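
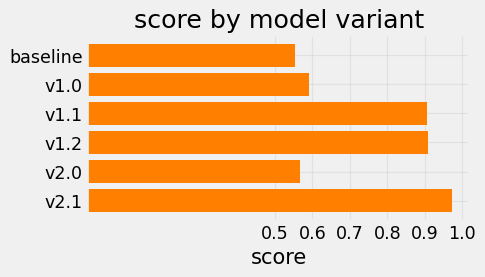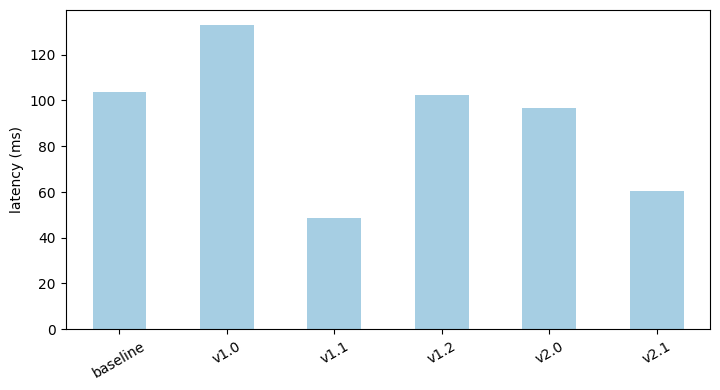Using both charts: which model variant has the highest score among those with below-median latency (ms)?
Chart 2 median latency (ms) ≈ 100; below-median model variants: v1.1, v2.0, v2.1. Among those, v2.1 has the highest score (≈ 1).

v2.1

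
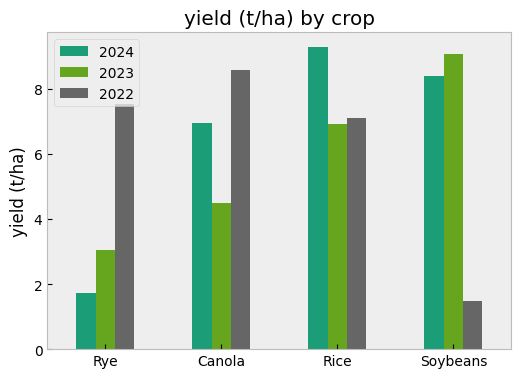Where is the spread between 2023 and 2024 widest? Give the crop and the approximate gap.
Canola, ≈ 3 t/ha

Canola: 2023 ≈ 4, 2024 ≈ 7 → gap ≈ 3. Next-largest (Rice) is only ≈ 2.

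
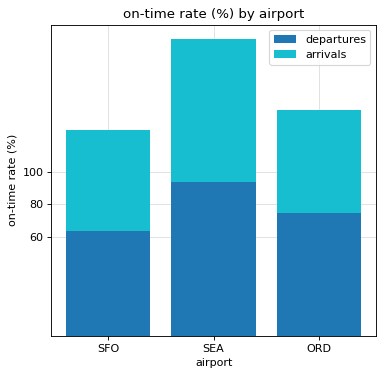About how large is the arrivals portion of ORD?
arrivals top ≈ 140, bottom ≈ 80; segment ≈ 60.

≈ 60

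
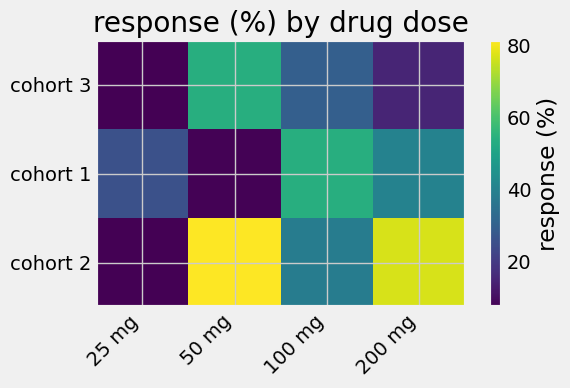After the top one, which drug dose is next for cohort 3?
100 mg

Top 3 for cohort 3: 50 mg ≈ 50, 100 mg ≈ 30, 200 mg ≈ 20.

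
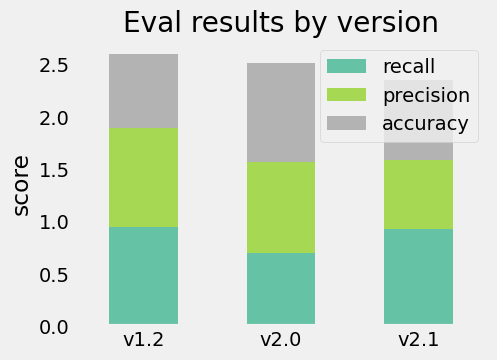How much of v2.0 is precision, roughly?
precision top ≈ 1.5, bottom ≈ 0.5; segment ≈ 1.0.

≈ 1.0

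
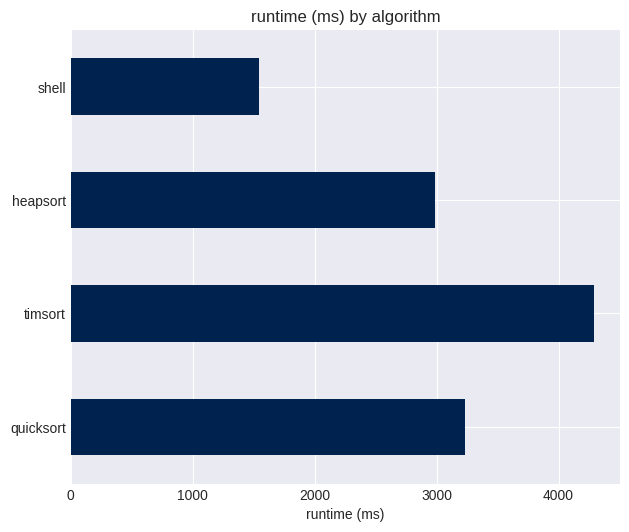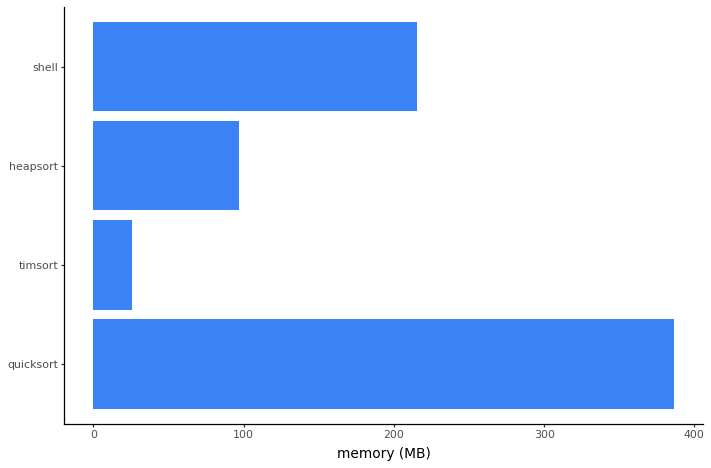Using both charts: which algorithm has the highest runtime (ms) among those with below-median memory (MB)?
Chart 2 median memory (MB) ≈ 150; below-median algorithms: timsort, heapsort. Among those, timsort has the highest runtime (ms) (≈ 4500).

timsort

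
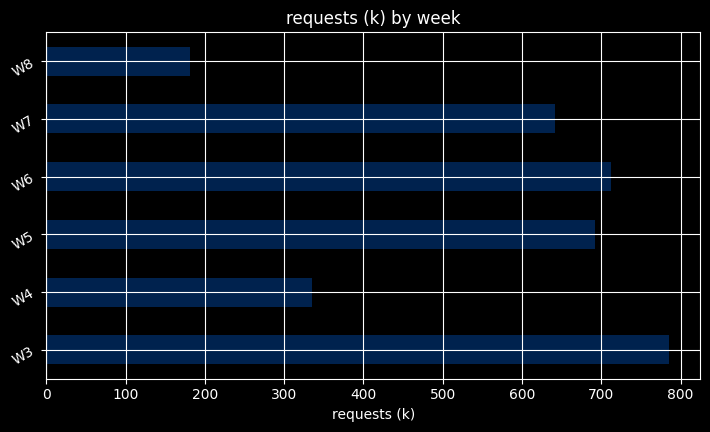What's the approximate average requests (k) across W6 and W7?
≈ 650

(700 + 600) / 2 ≈ 650.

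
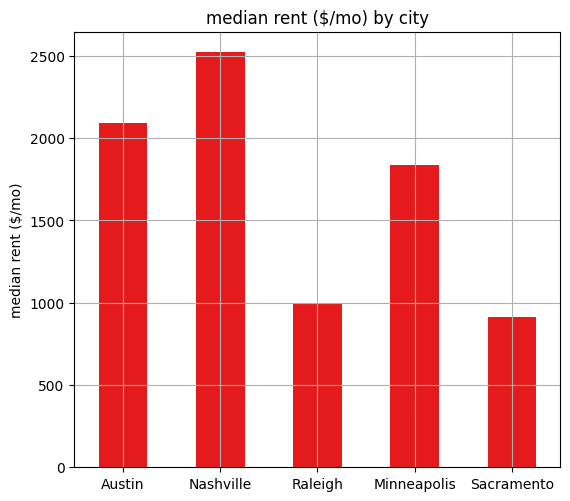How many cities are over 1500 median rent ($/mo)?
3

Above 1500: Austin, Nashville, Minneapolis.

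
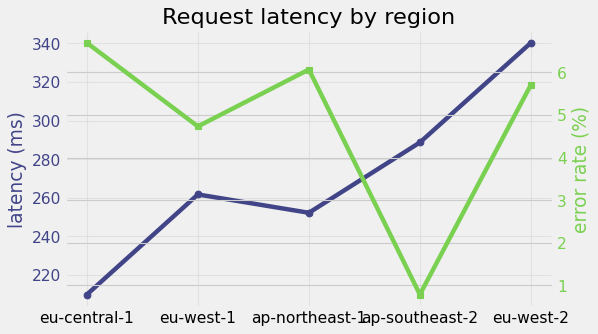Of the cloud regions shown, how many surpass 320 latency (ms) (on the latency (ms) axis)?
Above 320: eu-west-2.

1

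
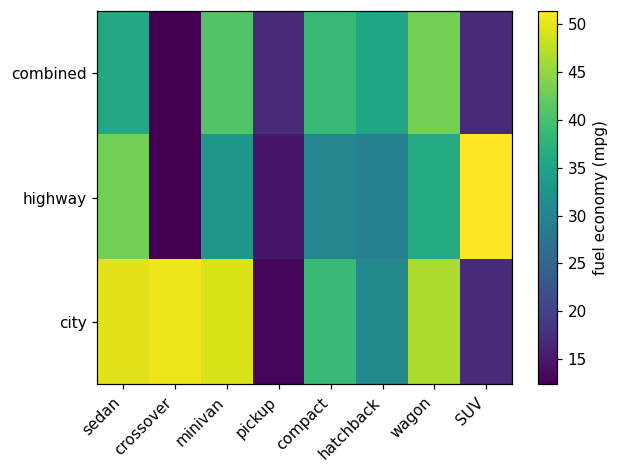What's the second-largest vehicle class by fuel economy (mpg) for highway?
sedan

Top 3 for highway: SUV ≈ 50, sedan ≈ 45, wagon ≈ 35.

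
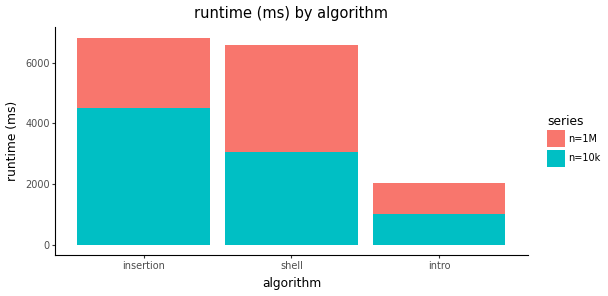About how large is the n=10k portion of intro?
≈ 1000

n=10k top ≈ 1000, bottom ≈ 0; segment ≈ 1000.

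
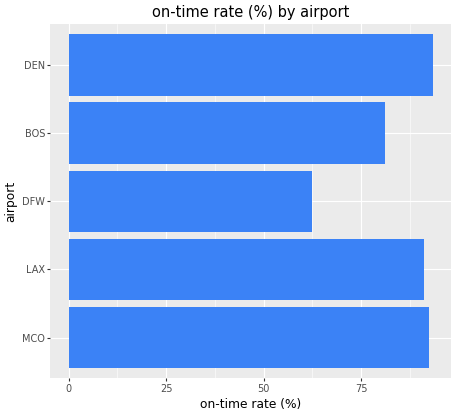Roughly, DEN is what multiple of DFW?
≈ 1.5×

DEN ≈ 90, DFW ≈ 60; 90/60 ≈ 1.5.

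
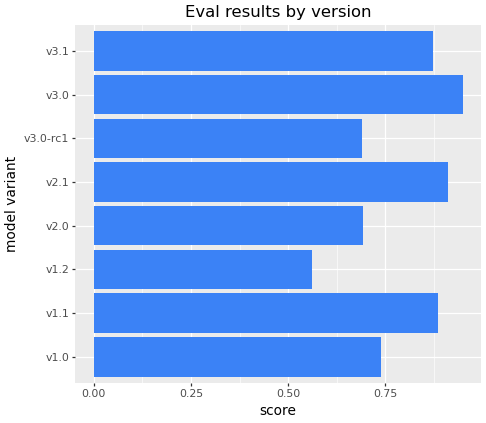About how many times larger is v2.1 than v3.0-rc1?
≈ 1.29×

v2.1 ≈ 0.9, v3.0-rc1 ≈ 0.7; 0.9/0.7 ≈ 1.29.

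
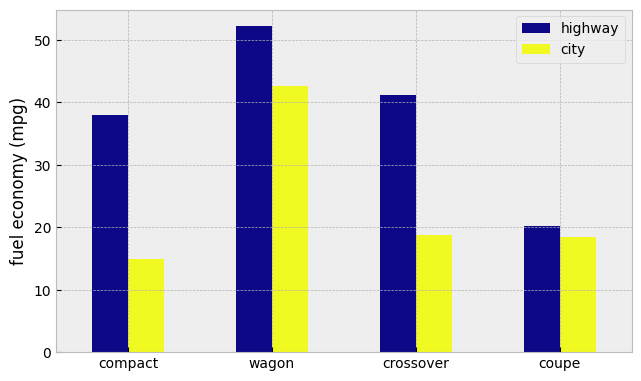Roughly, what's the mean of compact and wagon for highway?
≈ 45

(40 + 50) / 2 ≈ 45.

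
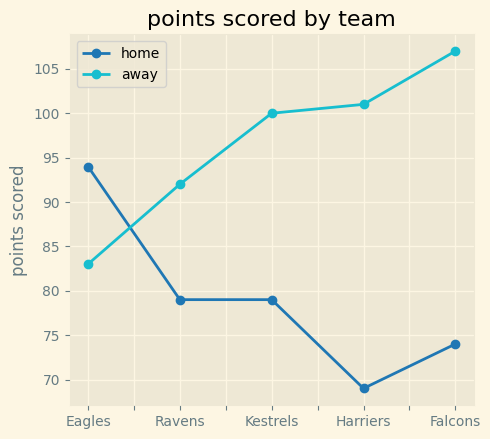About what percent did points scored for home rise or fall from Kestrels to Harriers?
≈ -12.5%

Kestrels ≈ 80, Harriers ≈ 70; (70 − 80) / 80 ≈ -12.5%.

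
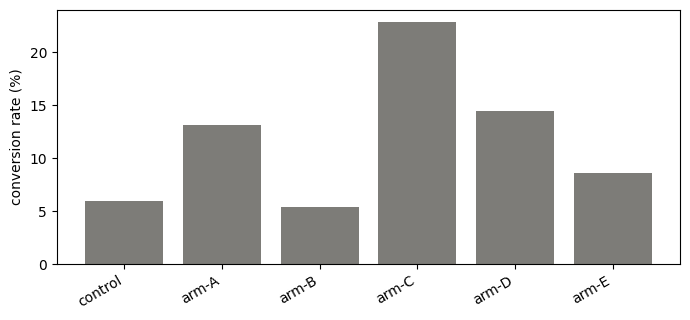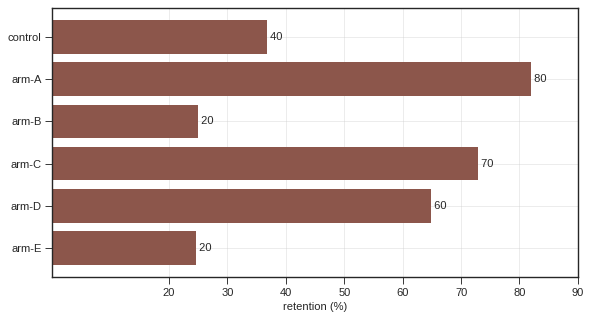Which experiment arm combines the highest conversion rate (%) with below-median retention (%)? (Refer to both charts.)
Chart 2 median retention (%) ≈ 50; below-median experiment arms: control, arm-B, arm-E. Among those, arm-E has the highest conversion rate (%) (≈ 10).

arm-E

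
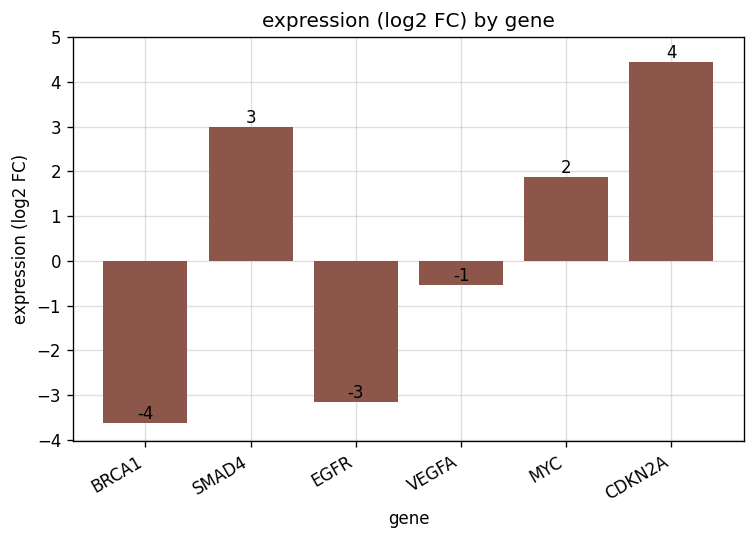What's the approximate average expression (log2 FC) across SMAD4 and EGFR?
≈ 0

(3 + -3) / 2 ≈ 0.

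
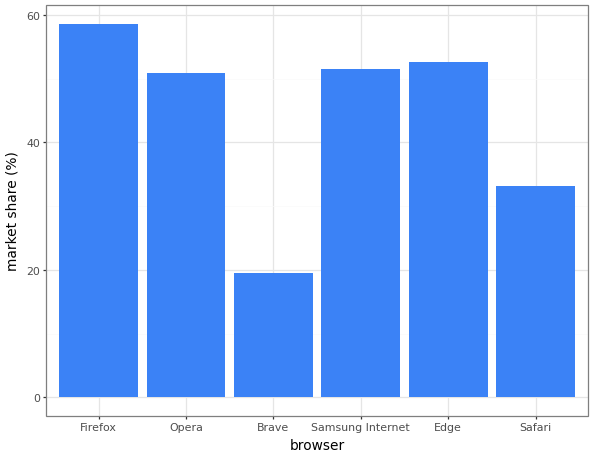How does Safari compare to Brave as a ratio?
≈ 1.75×

Safari ≈ 35, Brave ≈ 20; 35/20 ≈ 1.75.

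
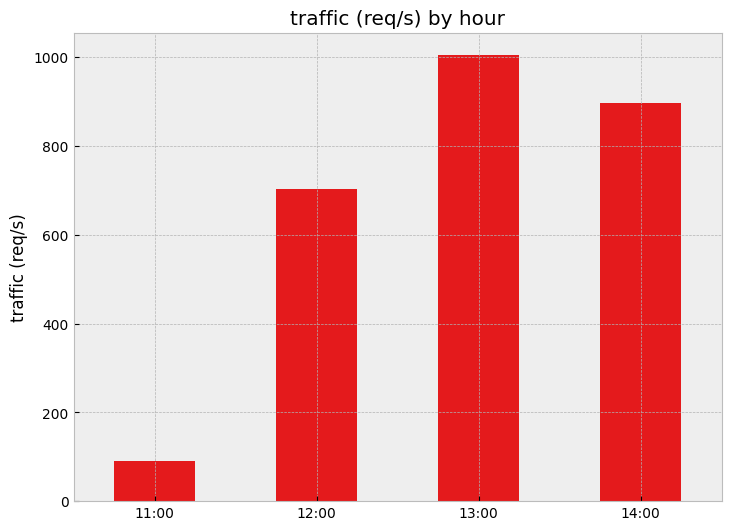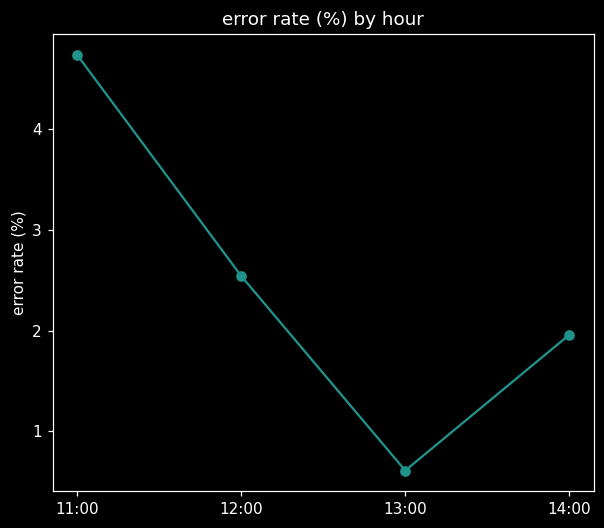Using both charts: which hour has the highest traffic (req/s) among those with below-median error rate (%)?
13:00

Chart 2 median error rate (%) ≈ 2.5; below-median hours: 13:00, 14:00. Among those, 13:00 has the highest traffic (req/s) (≈ 1000).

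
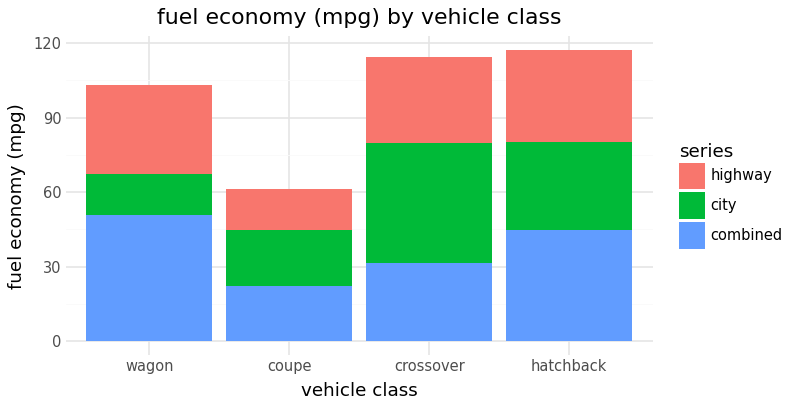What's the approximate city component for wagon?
≈ 20

city top ≈ 70, bottom ≈ 50; segment ≈ 20.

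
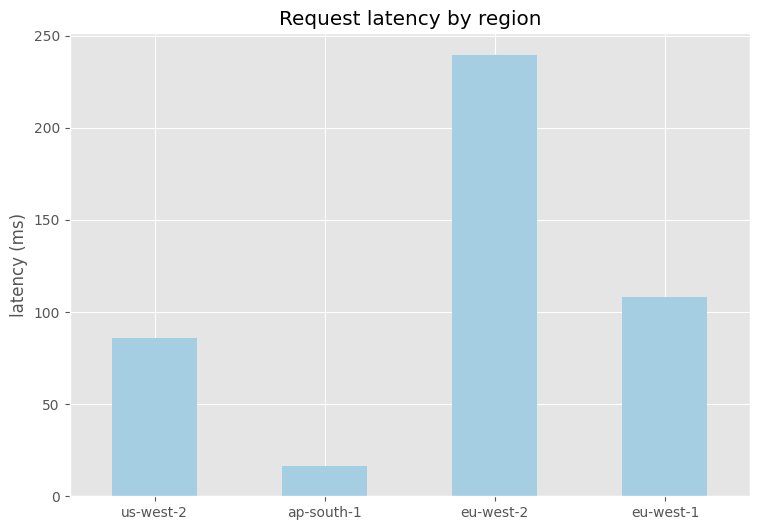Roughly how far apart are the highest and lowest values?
≈ 220

Max eu-west-2 ≈ 240, min ap-south-1 ≈ 20; range ≈ 220.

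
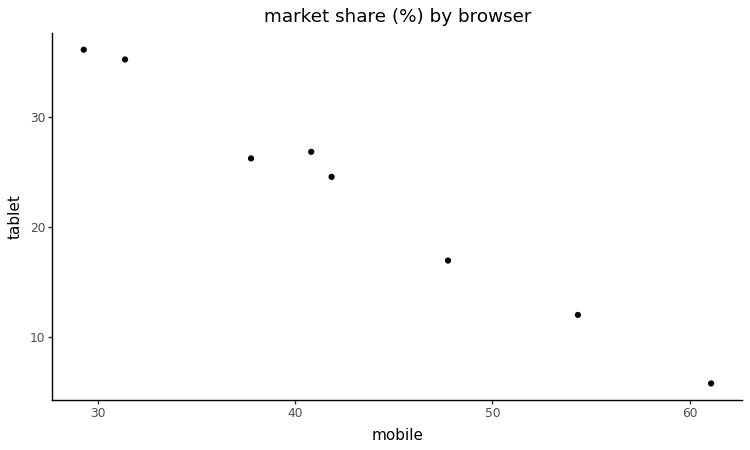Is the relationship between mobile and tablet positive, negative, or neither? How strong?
Points are negatively correlated; strong (|r| ≈ 1.0).

negative, strong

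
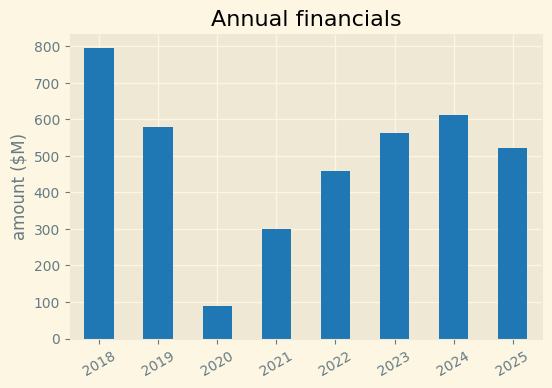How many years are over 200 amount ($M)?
7

Above 200: 2018, 2019, 2021, 2022, 2023, 2024, 2025.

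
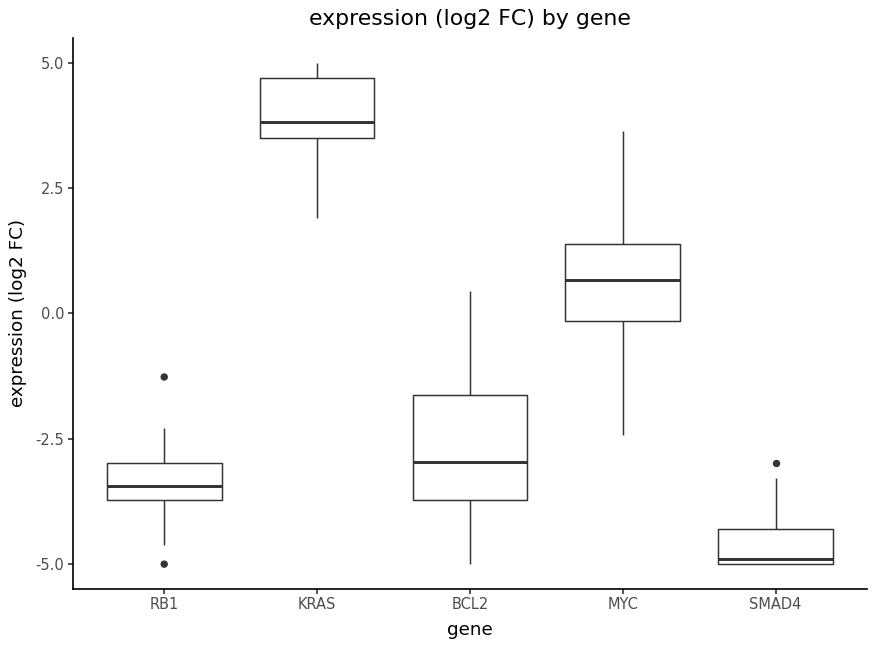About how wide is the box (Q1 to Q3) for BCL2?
Q3 ≈ -2, Q1 ≈ -4; IQR ≈ 2.

≈ 2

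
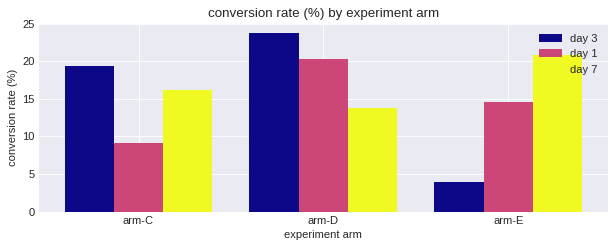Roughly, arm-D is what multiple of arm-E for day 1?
≈ 1.43×

arm-D ≈ 20, arm-E ≈ 14; 20/14 ≈ 1.43.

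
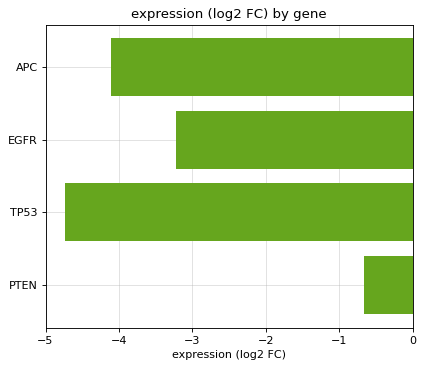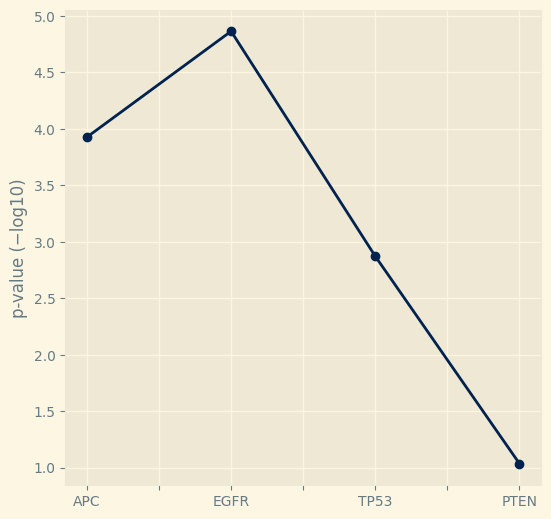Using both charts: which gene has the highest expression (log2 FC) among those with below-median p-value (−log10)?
Chart 2 median p-value (−log10) ≈ 3.5; below-median genes: TP53, PTEN. Among those, PTEN has the highest expression (log2 FC) (≈ -1).

PTEN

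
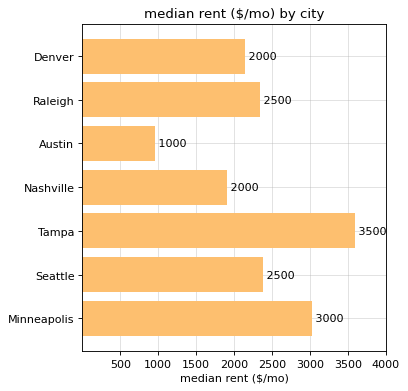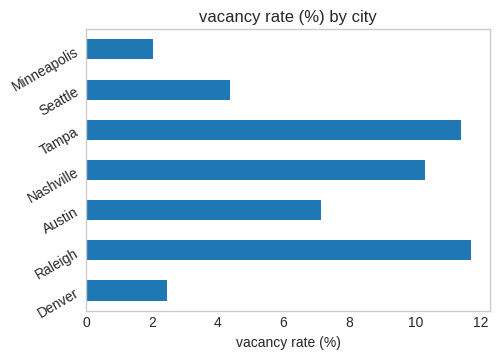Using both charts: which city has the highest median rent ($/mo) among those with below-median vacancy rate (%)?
Chart 2 median vacancy rate (%) ≈ 8; below-median cities: Denver, Seattle, Minneapolis. Among those, Minneapolis has the highest median rent ($/mo) (≈ 3000).

Minneapolis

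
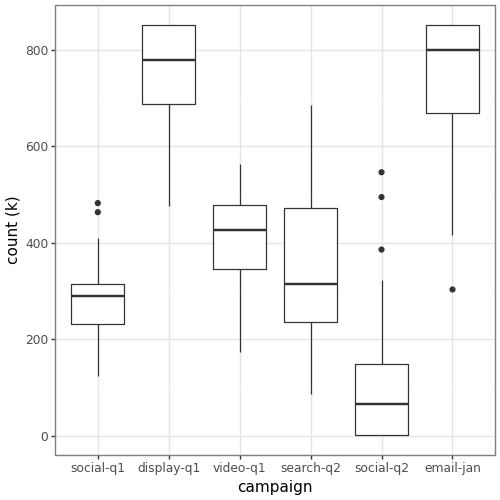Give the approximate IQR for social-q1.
≈ 100

Q3 ≈ 300, Q1 ≈ 200; IQR ≈ 100.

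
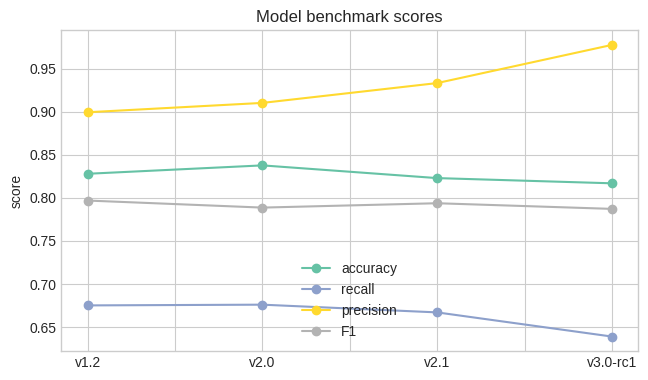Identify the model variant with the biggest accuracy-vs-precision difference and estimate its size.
v3.0-rc1: accuracy ≈ 0.80, precision ≈ 1.00 → gap ≈ 0.20. Next-largest (v2.1) is only ≈ 0.15.

v3.0-rc1, ≈ 0.20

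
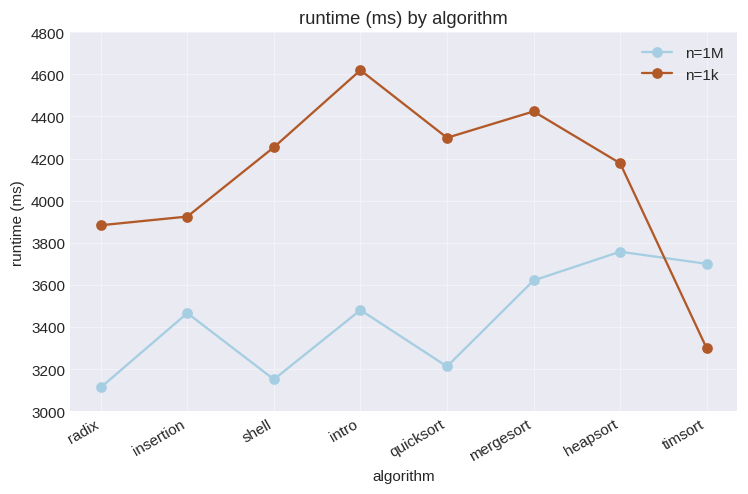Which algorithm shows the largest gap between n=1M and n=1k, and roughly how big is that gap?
intro, ≈ 1200 ms

intro: n=1M ≈ 3400, n=1k ≈ 4600 → gap ≈ 1200. Next-largest (shell) is only ≈ 1000.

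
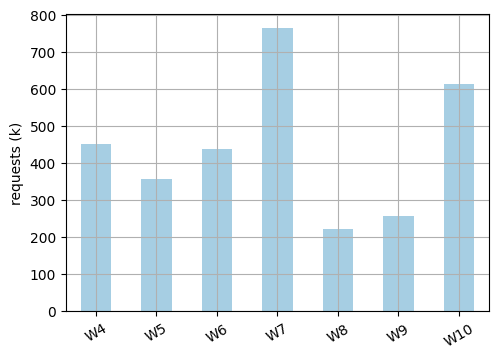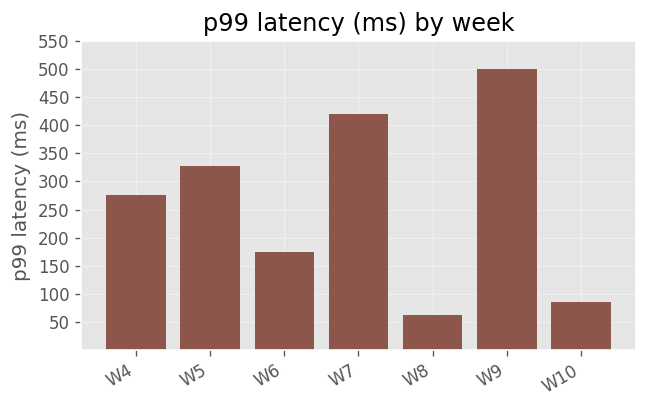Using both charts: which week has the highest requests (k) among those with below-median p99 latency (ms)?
W10

Chart 2 median p99 latency (ms) ≈ 300; below-median weeks: W6, W8, W10. Among those, W10 has the highest requests (k) (≈ 600).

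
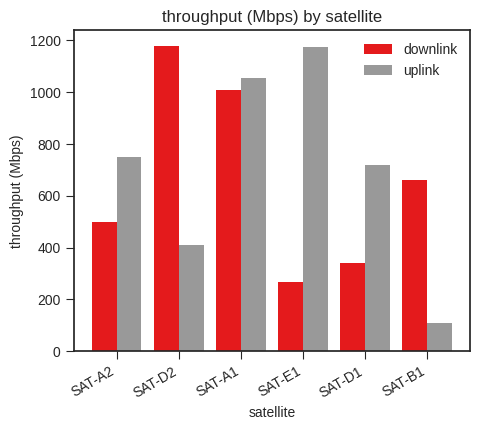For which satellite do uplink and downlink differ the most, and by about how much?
SAT-E1: uplink ≈ 1200, downlink ≈ 300 → gap ≈ 900. Next-largest (SAT-D2) is only ≈ 800.

SAT-E1, ≈ 900 Mbps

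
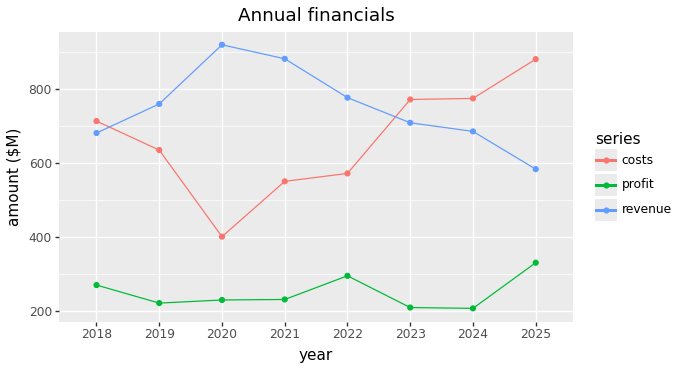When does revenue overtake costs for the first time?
2019

2018: revenue ≈ 700 vs costs ≈ 700 (not yet); 2019: revenue ≈ 800 vs costs ≈ 600 (first crossover).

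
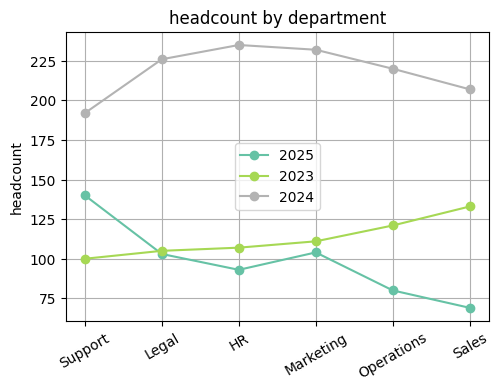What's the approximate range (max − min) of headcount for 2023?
≈ 40

Max Sales ≈ 140, min Support ≈ 100; range ≈ 40.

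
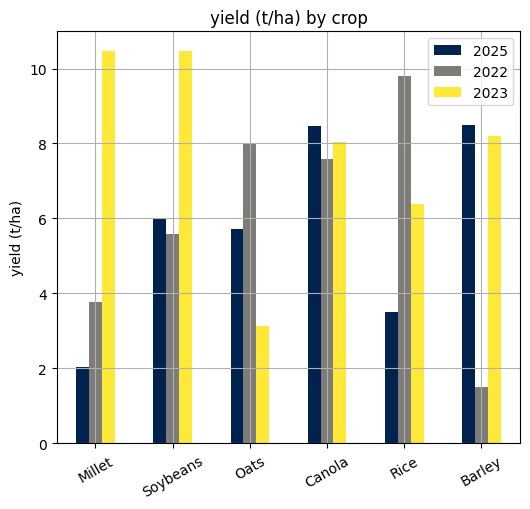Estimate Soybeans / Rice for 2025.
Soybeans ≈ 6, Rice ≈ 4; 6/4 ≈ 1.5.

≈ 1.5×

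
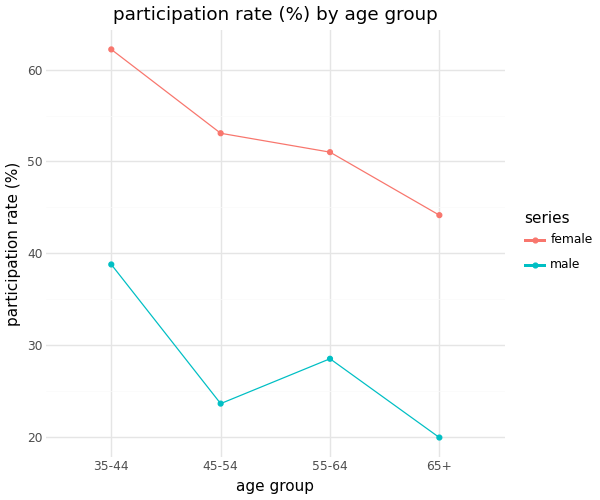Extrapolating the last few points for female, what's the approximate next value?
≈ 40

Last three: 55, 50, 45 → slope ≈ -5/step → next ≈ 40.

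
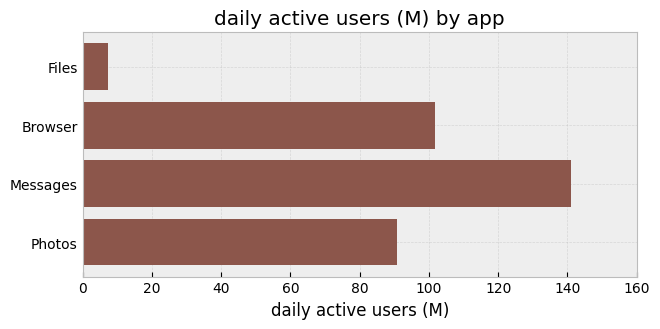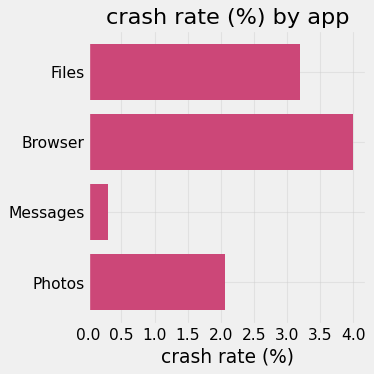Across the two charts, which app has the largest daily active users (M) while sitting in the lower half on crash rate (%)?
Messages

Chart 2 median crash rate (%) ≈ 2.5; below-median apps: Messages, Photos. Among those, Messages has the highest daily active users (M) (≈ 140).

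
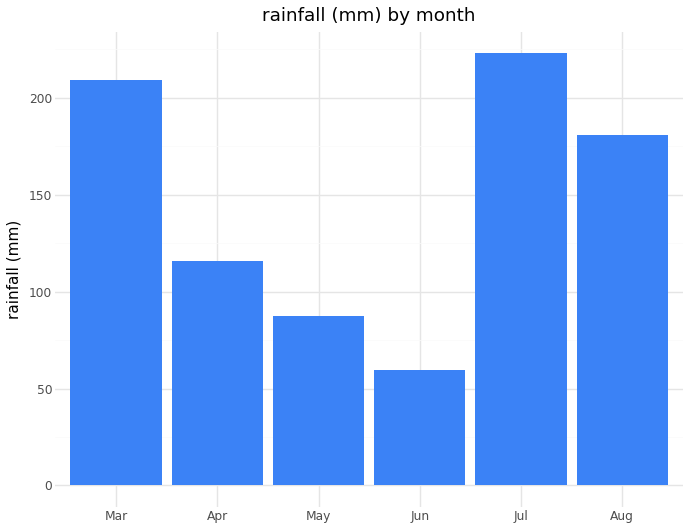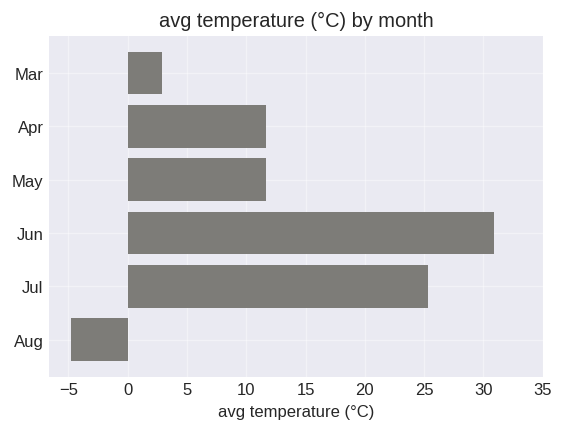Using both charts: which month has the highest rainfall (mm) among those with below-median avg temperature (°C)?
Chart 2 median avg temperature (°C) ≈ 10; below-median months: Mar, May, Aug. Among those, Mar has the highest rainfall (mm) (≈ 200).

Mar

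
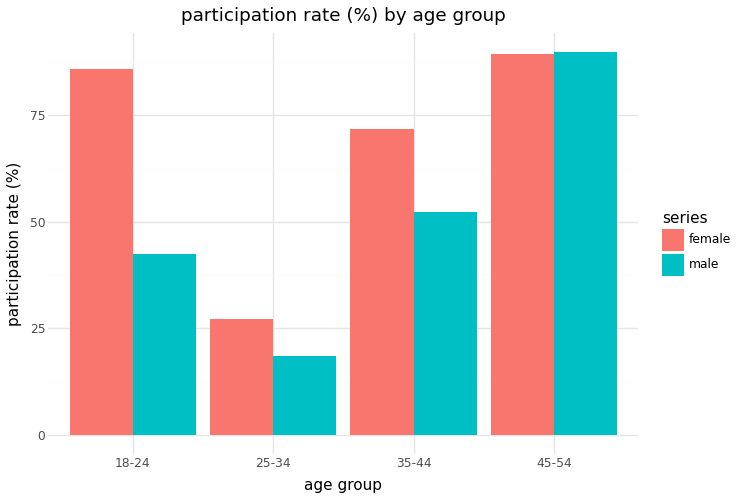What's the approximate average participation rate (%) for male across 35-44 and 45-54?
≈ 70

(50 + 90) / 2 ≈ 70.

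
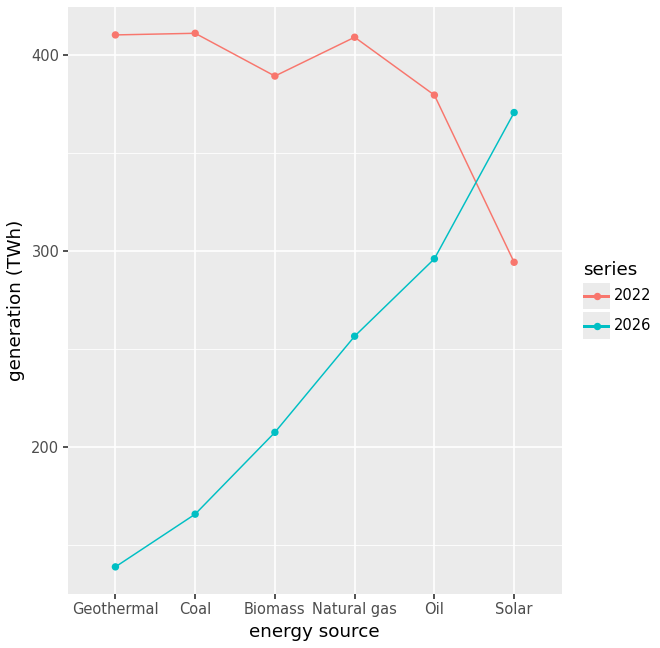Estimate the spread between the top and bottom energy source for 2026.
Max Solar ≈ 375, min Geothermal ≈ 150; range ≈ 225.

≈ 225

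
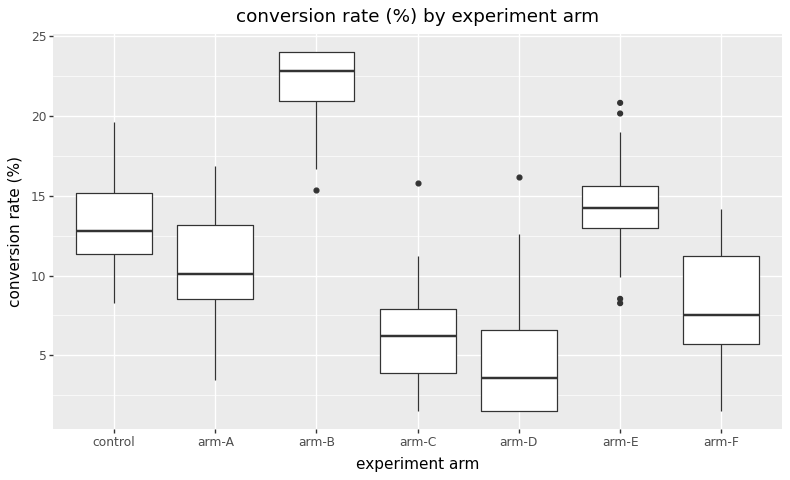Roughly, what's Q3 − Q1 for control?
≈ 4

Q3 ≈ 16, Q1 ≈ 12; IQR ≈ 4.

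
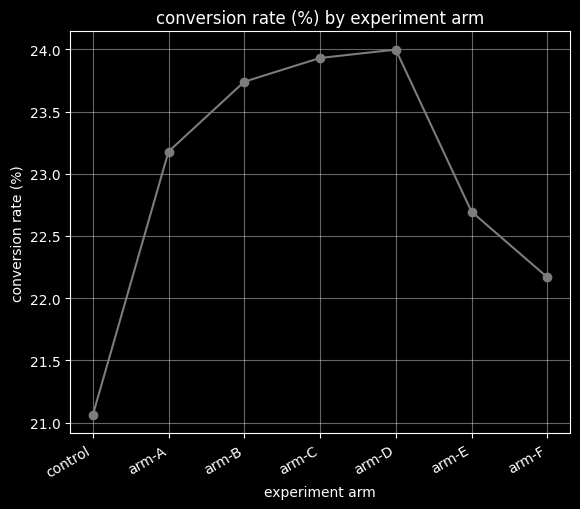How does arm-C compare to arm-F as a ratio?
arm-C ≈ 24.0, arm-F ≈ 22.0; 24.0/22.0 ≈ 1.09.

≈ 1.09×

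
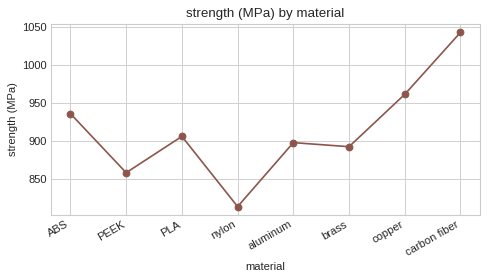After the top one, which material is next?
copper

Top 3: carbon fiber ≈ 1040, copper ≈ 960, ABS ≈ 940.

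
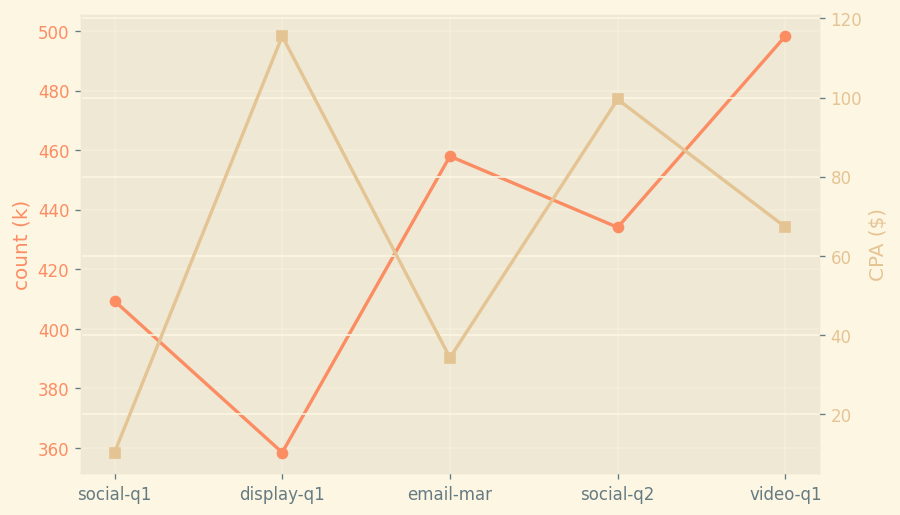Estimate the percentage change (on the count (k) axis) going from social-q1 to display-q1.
social-q1 ≈ 400, display-q1 ≈ 360; (360 − 400) / 400 ≈ -10%.

≈ -10%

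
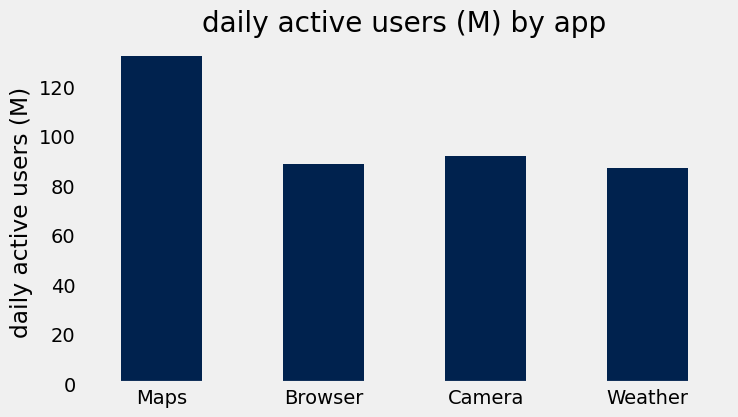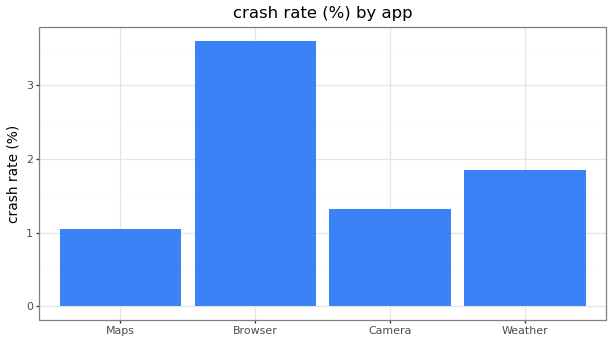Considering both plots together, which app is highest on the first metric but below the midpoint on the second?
Maps

Chart 2 median crash rate (%) ≈ 1.5; below-median apps: Maps, Camera. Among those, Maps has the highest daily active users (M) (≈ 140).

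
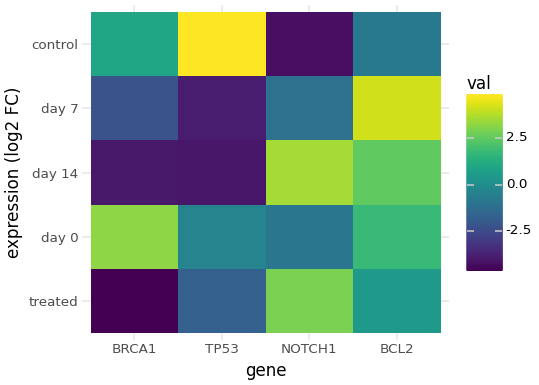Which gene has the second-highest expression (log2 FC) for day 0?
BCL2

Top 3 for day 0: BRCA1 ≈ 3, BCL2 ≈ 2, TP53 ≈ 0.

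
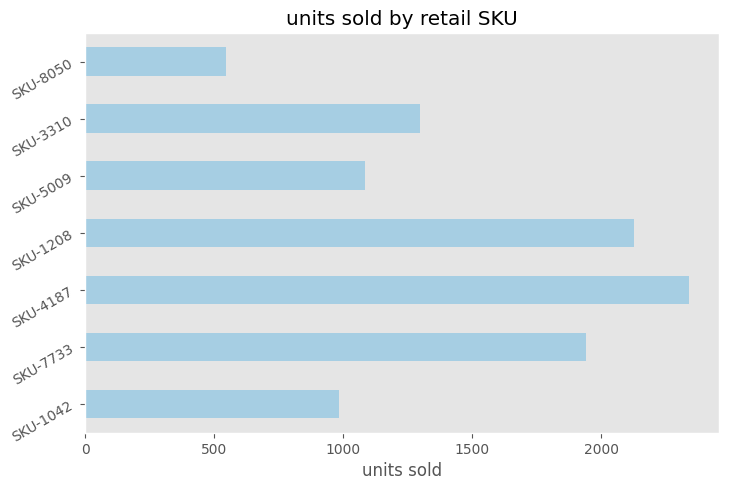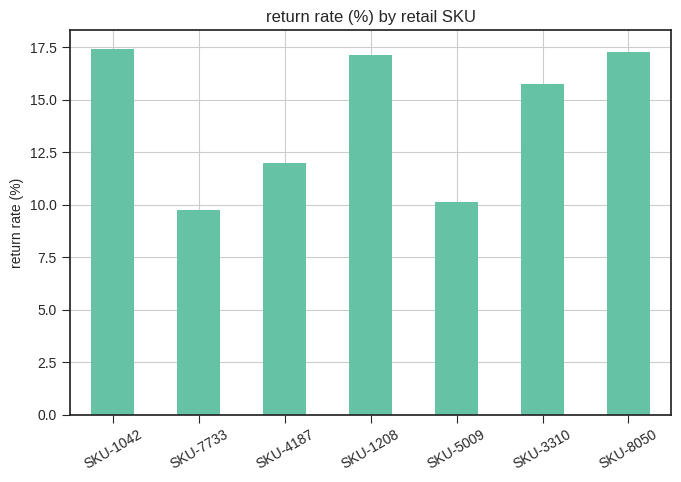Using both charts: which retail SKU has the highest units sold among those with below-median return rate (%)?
Chart 2 median return rate (%) ≈ 16; below-median retail SKUs: SKU-7733, SKU-4187, SKU-5009. Among those, SKU-4187 has the highest units sold (≈ 2500).

SKU-4187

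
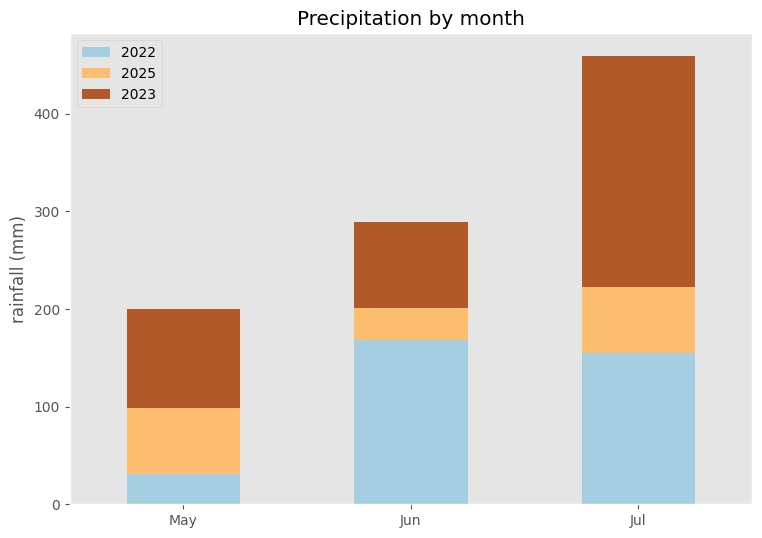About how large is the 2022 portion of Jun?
2022 top ≈ 150, bottom ≈ 0; segment ≈ 150.

≈ 150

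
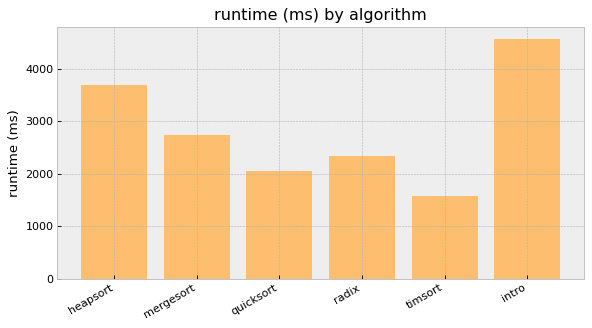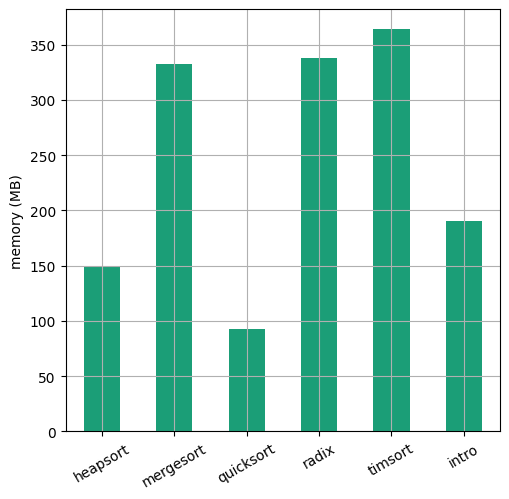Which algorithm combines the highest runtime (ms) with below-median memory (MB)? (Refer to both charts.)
Chart 2 median memory (MB) ≈ 250; below-median algorithms: heapsort, quicksort, intro. Among those, intro has the highest runtime (ms) (≈ 4500).

intro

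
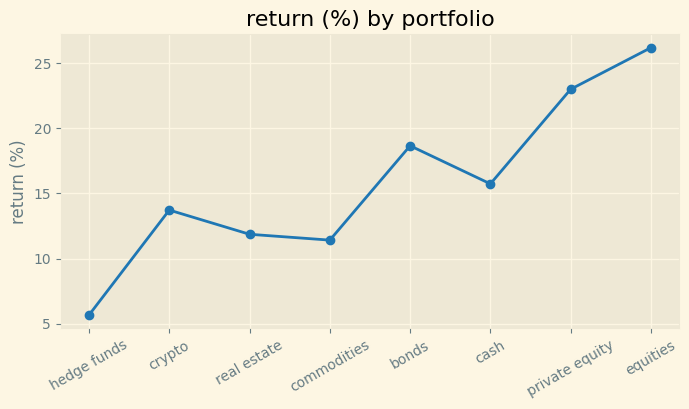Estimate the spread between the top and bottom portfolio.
Max equities ≈ 26, min hedge funds ≈ 6; range ≈ 20.

≈ 20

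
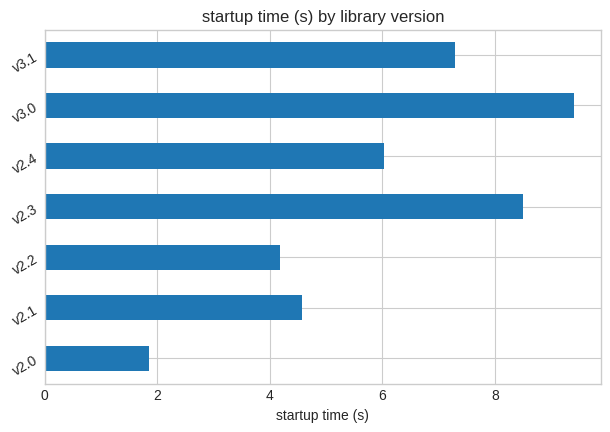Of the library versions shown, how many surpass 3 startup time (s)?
6

Above 3: v2.1, v2.2, v2.3, v2.4, v3.0, v3.1.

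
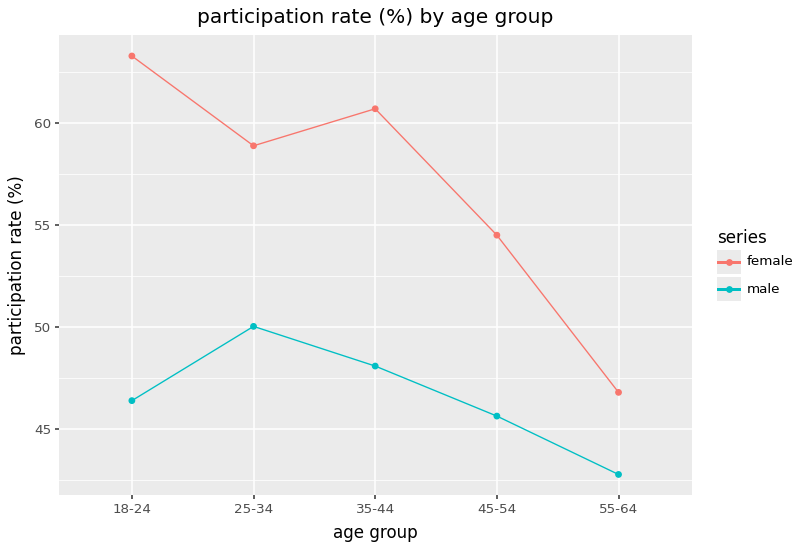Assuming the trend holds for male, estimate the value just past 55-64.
Last three: 48, 46, 42 → slope ≈ -3/step → next ≈ 39.

≈ 39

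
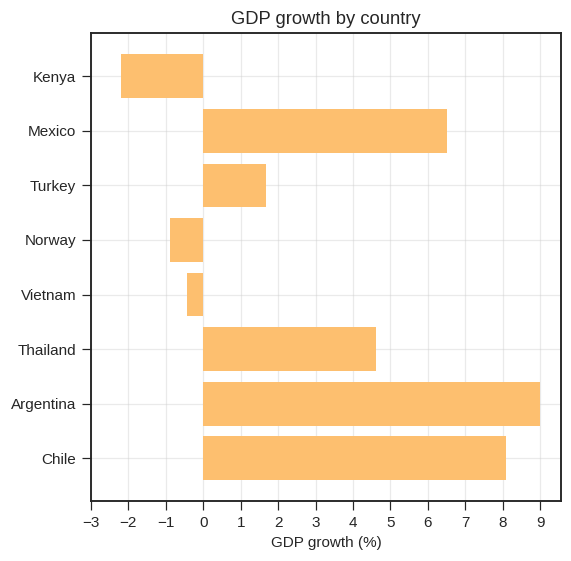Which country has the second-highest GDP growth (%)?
Chile

Top 3: Argentina ≈ 9, Chile ≈ 8, Mexico ≈ 7.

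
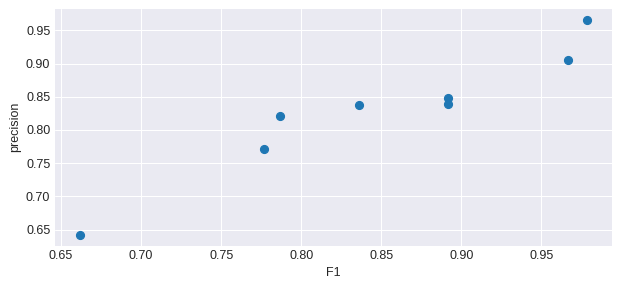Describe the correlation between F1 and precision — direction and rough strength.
Points are positively correlated; strong (|r| ≈ 1.0).

positive, strong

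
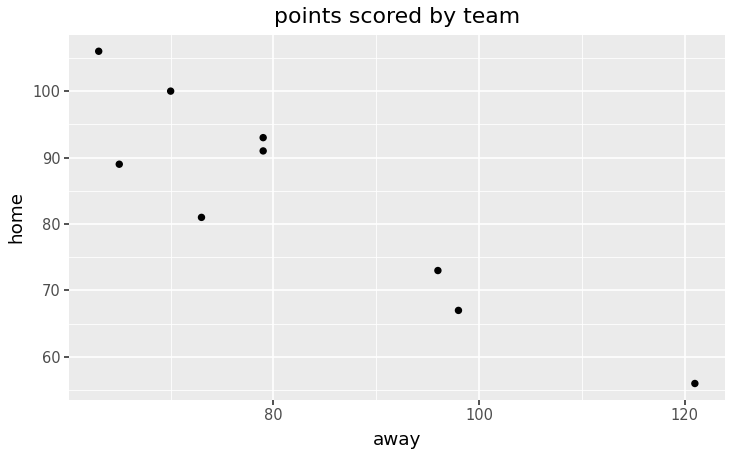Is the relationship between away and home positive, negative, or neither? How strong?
Points are negatively correlated; strong (|r| ≈ 0.9).

negative, strong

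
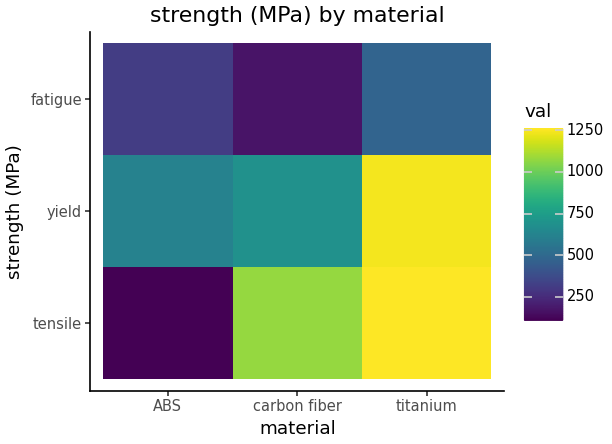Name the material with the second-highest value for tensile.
carbon fiber

Top 3 for tensile: titanium ≈ 1300, carbon fiber ≈ 1100, ABS ≈ 100.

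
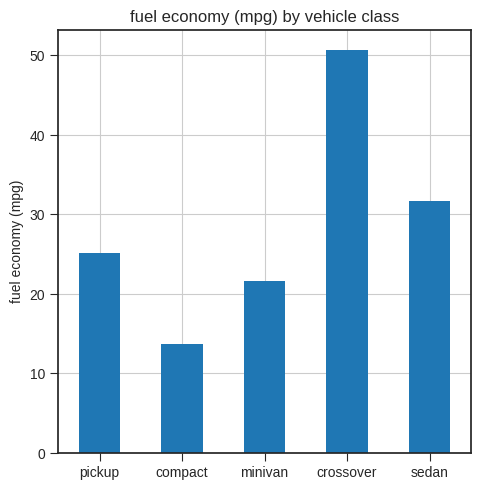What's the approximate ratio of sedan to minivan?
sedan ≈ 30, minivan ≈ 20; 30/20 ≈ 1.5.

≈ 1.5×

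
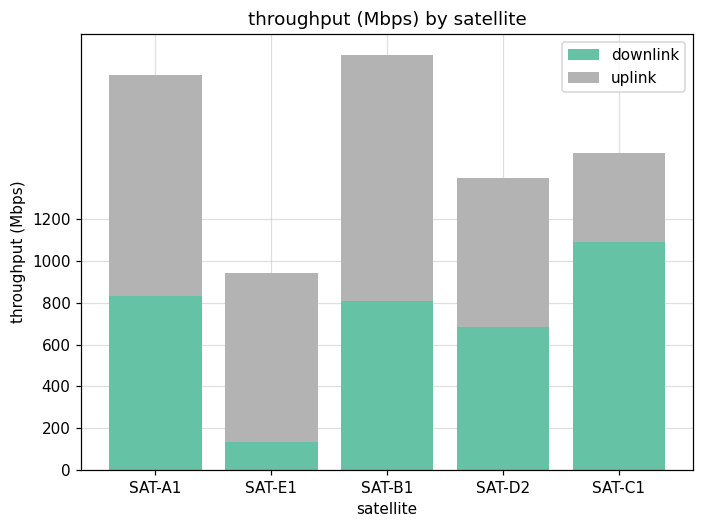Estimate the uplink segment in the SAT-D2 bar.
≈ 800

uplink top ≈ 1400, bottom ≈ 600; segment ≈ 800.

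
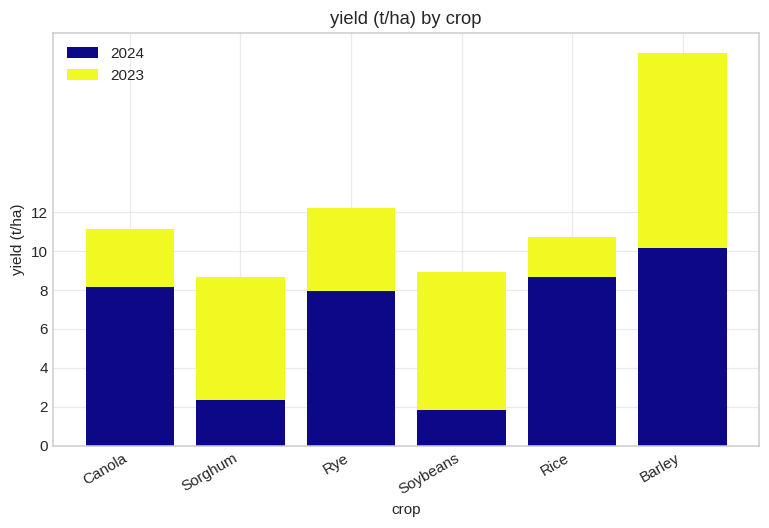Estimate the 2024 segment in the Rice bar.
2024 top ≈ 8, bottom ≈ 0; segment ≈ 8.

≈ 8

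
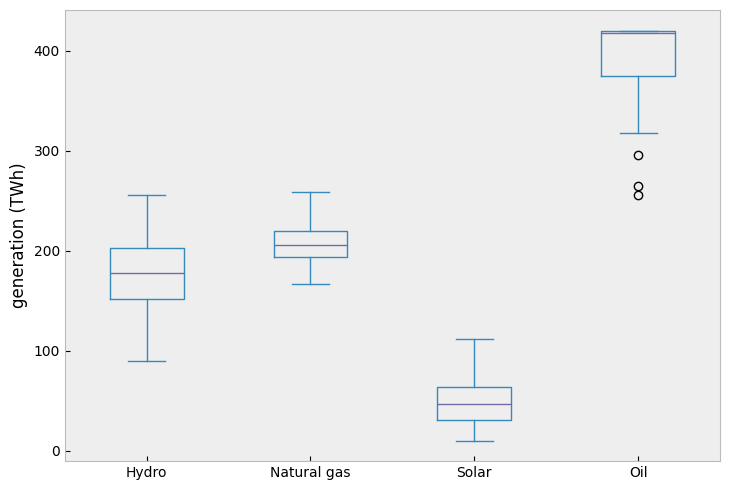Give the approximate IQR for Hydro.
Q3 ≈ 200, Q1 ≈ 150; IQR ≈ 50.

≈ 50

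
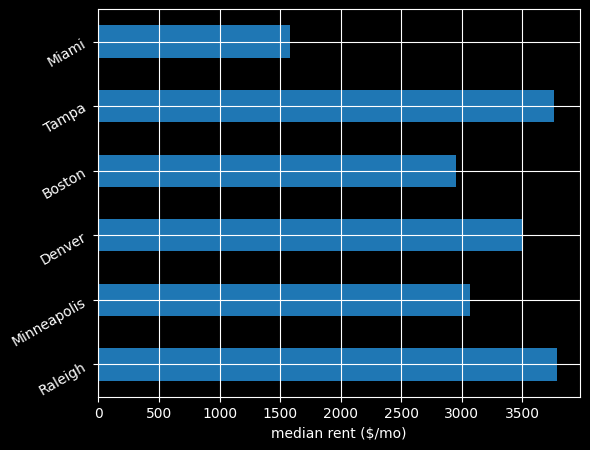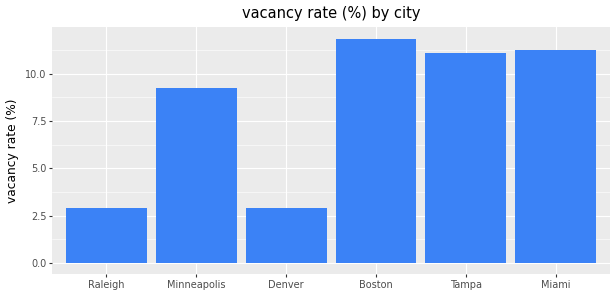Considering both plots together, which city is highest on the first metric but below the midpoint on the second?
Chart 2 median vacancy rate (%) ≈ 10; below-median cities: Raleigh, Minneapolis, Denver. Among those, Raleigh has the highest median rent ($/mo) (≈ 4000).

Raleigh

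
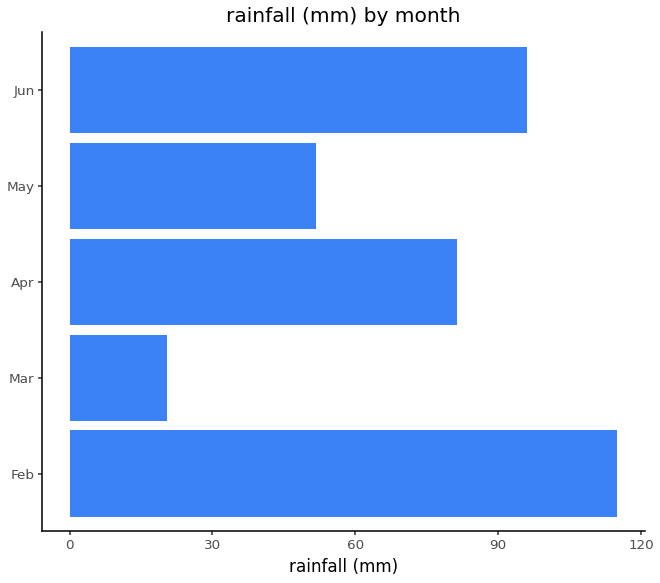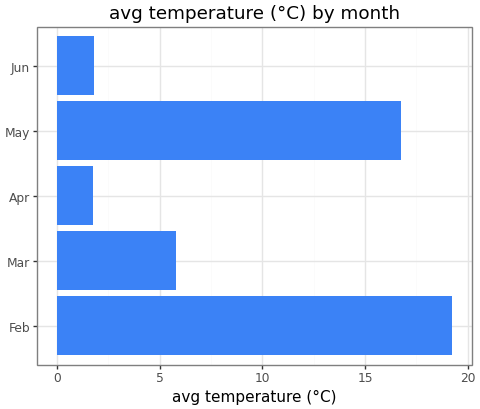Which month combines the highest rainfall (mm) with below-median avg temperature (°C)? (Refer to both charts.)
Chart 2 median avg temperature (°C) ≈ 6; below-median months: Apr, Jun. Among those, Jun has the highest rainfall (mm) (≈ 100).

Jun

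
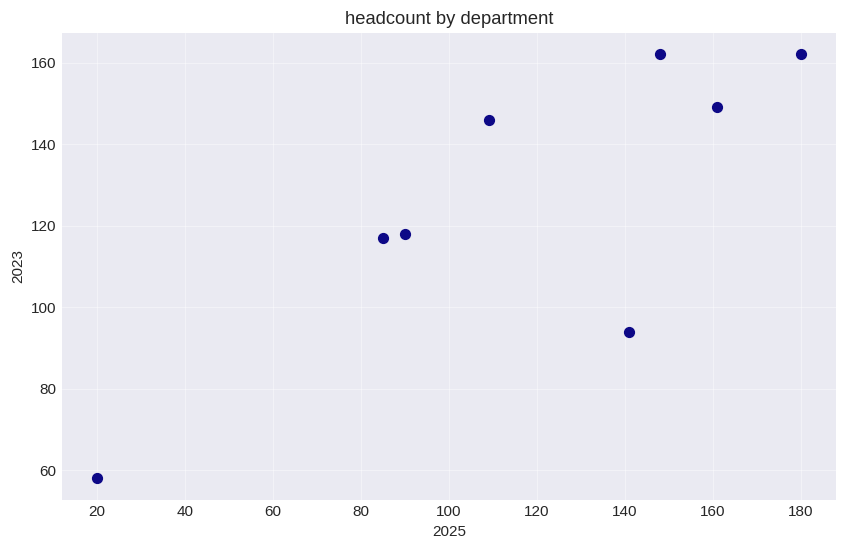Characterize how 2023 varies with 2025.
positive, strong

Points are positively correlated; strong (|r| ≈ 0.8).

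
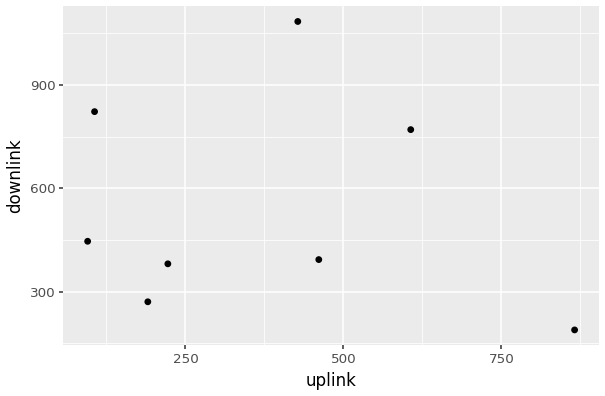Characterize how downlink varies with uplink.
no clear correlation

Points are roughly uncorrelated; weak (|r| ≈ 0.1).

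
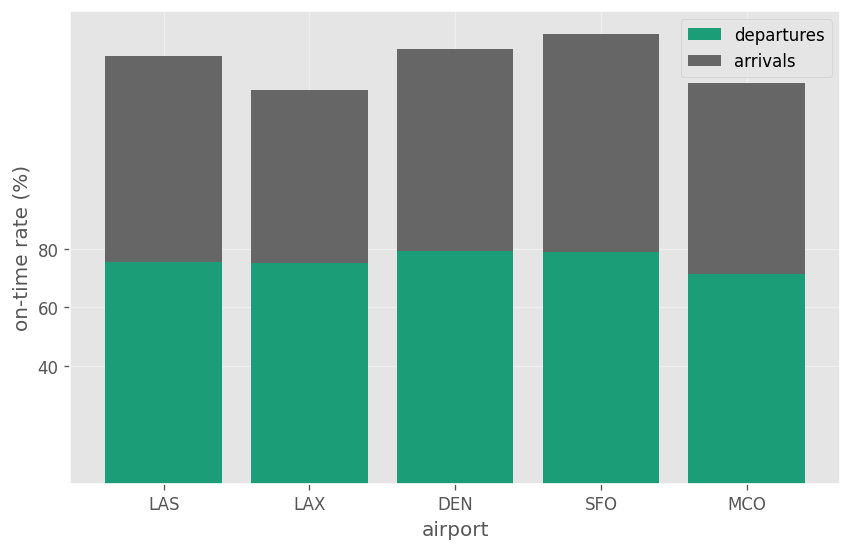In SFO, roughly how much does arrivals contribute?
arrivals top ≈ 160, bottom ≈ 80; segment ≈ 80.

≈ 80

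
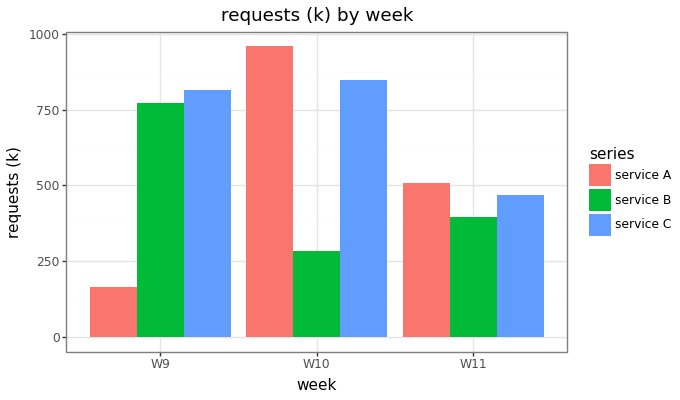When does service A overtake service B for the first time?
W10

W9: service A ≈ 200 vs service B ≈ 800 (not yet); W10: service A ≈ 1000 vs service B ≈ 300 (first crossover).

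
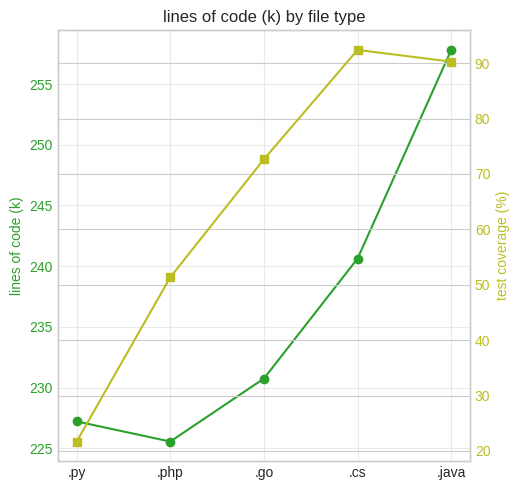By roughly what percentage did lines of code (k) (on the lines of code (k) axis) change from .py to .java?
≈ +15.6%

.py ≈ 225, .java ≈ 260; (260 − 225) / 225 ≈ +15.6%.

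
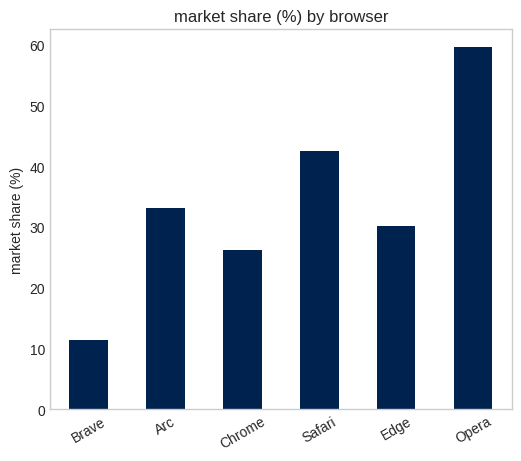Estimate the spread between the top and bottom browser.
≈ 50

Max Opera ≈ 60, min Brave ≈ 10; range ≈ 50.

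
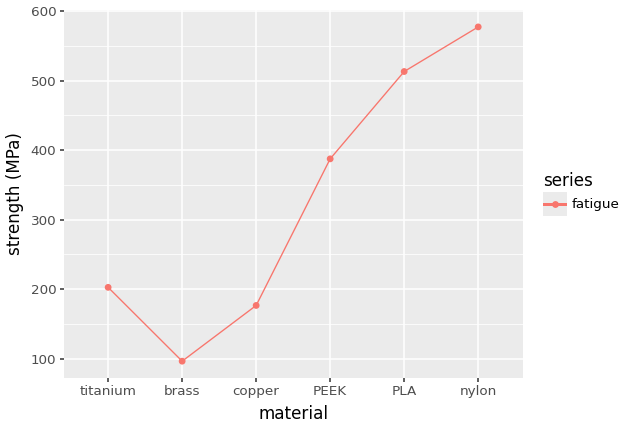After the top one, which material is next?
Top 3: nylon ≈ 600, PLA ≈ 500, PEEK ≈ 400.

PLA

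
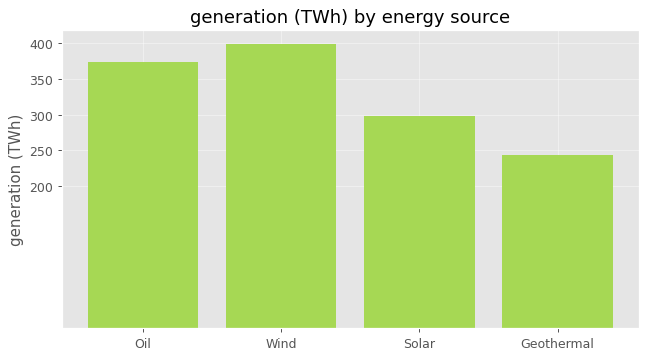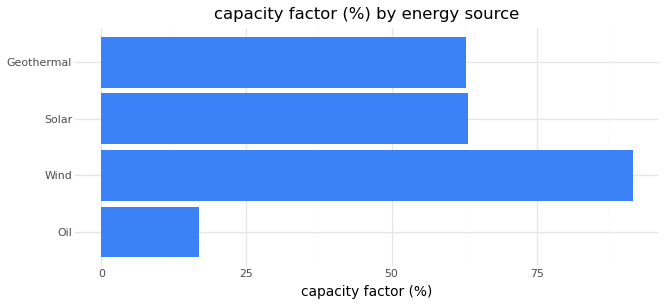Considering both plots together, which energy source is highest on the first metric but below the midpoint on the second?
Oil

Chart 2 median capacity factor (%) ≈ 60; below-median energy sources: Oil, Geothermal. Among those, Oil has the highest generation (TWh) (≈ 350).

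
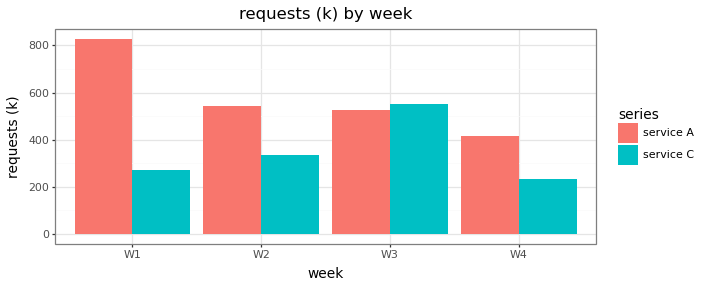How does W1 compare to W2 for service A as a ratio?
W1 ≈ 800, W2 ≈ 500; 800/500 ≈ 1.6.

≈ 1.6×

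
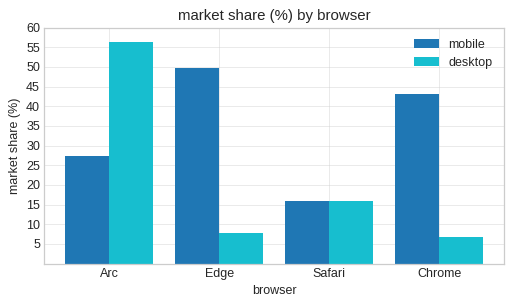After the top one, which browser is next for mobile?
Chrome

Top 3 for mobile: Edge ≈ 50, Chrome ≈ 45, Arc ≈ 25.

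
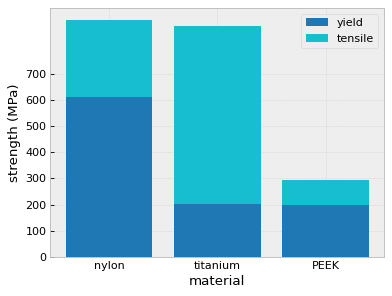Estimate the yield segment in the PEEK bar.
≈ 200

yield top ≈ 200, bottom ≈ 0; segment ≈ 200.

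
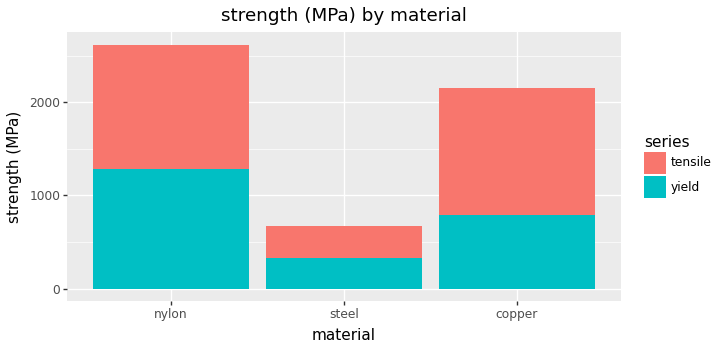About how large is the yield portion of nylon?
≈ 1500

yield top ≈ 1500, bottom ≈ 0; segment ≈ 1500.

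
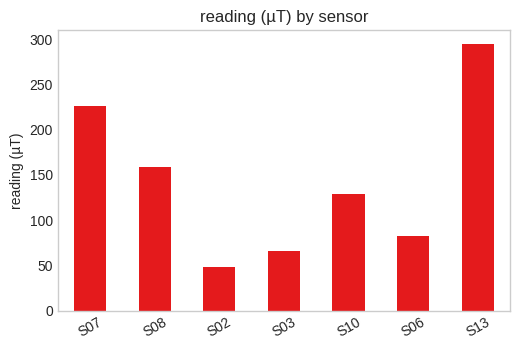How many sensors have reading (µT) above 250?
1

Above 250: S13.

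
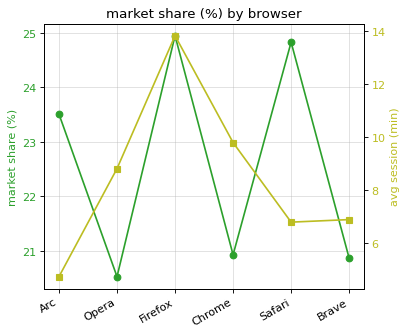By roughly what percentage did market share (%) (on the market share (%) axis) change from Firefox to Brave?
Firefox ≈ 25.0, Brave ≈ 21.0; (21.0 − 25.0) / 25.0 ≈ -16%.

≈ -16%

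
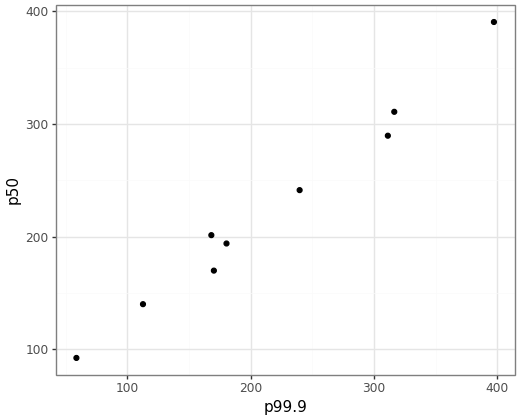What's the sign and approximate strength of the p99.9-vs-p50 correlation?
positive, strong

Points are positively correlated; strong (|r| ≈ 1.0).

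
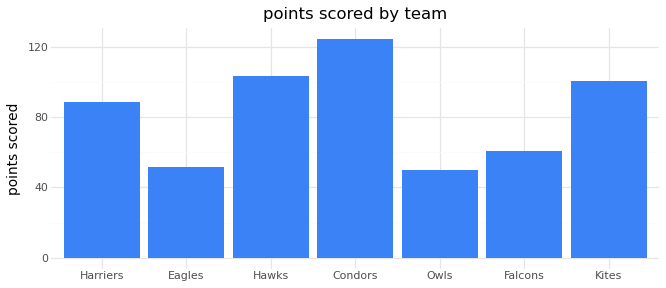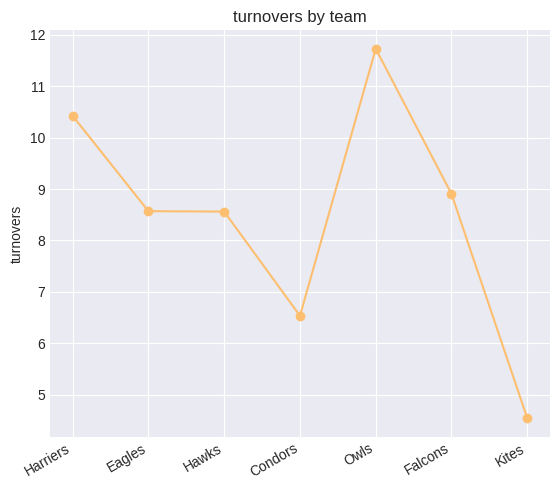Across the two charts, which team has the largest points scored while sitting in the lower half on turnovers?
Chart 2 median turnovers ≈ 8; below-median teams: Hawks, Condors, Kites. Among those, Condors has the highest points scored (≈ 120).

Condors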